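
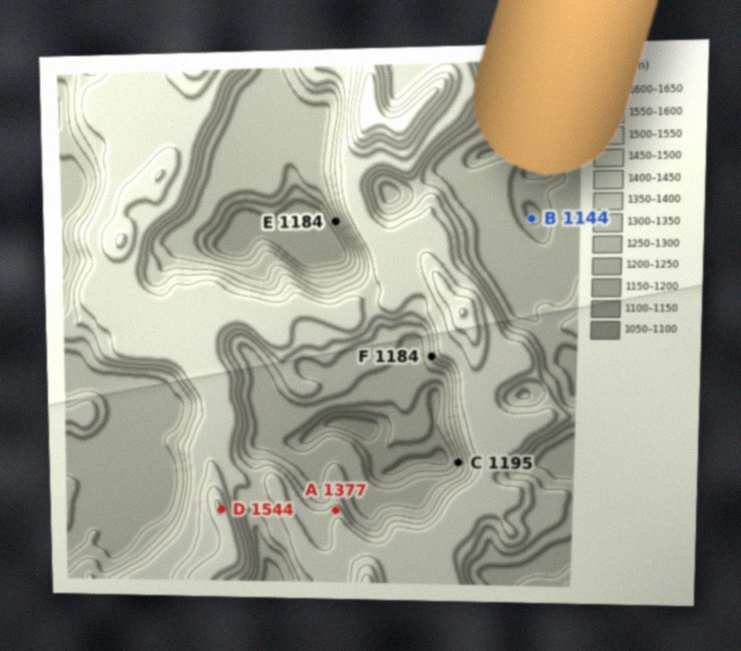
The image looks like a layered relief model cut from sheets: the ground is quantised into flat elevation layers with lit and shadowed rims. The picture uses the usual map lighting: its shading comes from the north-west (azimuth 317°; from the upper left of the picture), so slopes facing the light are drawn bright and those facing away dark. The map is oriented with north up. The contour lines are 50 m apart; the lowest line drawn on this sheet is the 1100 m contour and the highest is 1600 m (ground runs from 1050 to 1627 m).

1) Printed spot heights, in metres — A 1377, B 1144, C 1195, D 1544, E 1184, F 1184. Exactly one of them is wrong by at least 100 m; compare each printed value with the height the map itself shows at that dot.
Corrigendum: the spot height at F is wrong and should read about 1309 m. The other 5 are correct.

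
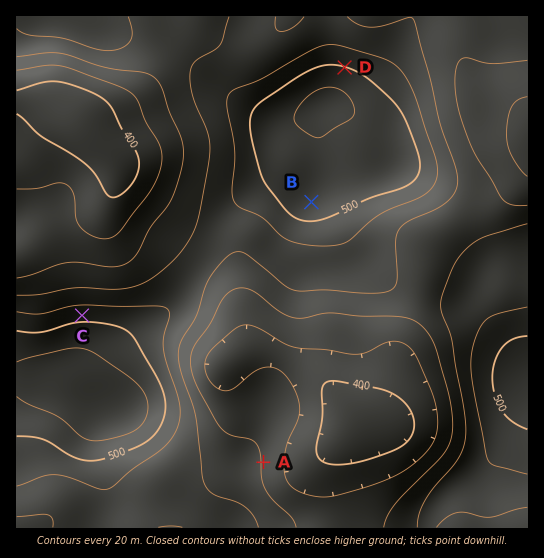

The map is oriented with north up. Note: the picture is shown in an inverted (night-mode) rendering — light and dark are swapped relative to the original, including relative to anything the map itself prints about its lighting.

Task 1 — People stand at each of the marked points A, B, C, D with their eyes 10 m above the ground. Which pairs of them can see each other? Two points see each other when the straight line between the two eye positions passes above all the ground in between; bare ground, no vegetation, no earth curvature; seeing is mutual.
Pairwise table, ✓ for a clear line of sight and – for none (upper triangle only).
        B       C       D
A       ✓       –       –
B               ✓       –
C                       –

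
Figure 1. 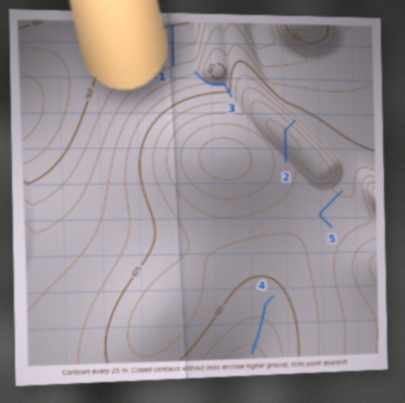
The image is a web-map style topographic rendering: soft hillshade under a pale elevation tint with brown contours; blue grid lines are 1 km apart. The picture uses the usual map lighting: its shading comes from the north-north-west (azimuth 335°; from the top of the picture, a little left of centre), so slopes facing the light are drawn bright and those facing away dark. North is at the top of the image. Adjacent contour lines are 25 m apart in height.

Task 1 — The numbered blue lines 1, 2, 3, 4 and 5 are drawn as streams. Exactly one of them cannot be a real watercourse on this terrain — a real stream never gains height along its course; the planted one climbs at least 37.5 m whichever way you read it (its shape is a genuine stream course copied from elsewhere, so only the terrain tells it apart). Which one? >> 2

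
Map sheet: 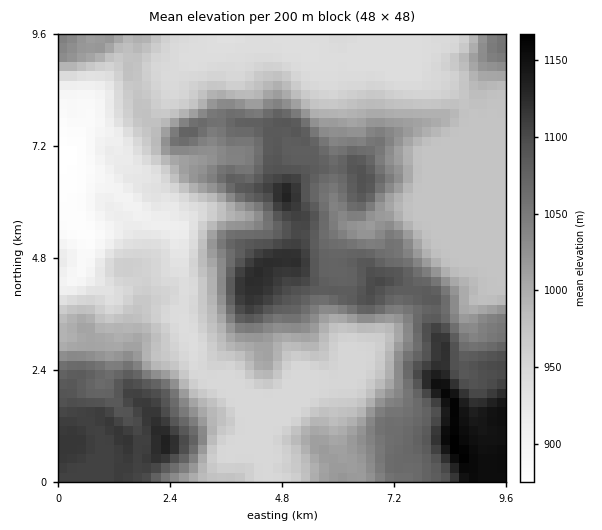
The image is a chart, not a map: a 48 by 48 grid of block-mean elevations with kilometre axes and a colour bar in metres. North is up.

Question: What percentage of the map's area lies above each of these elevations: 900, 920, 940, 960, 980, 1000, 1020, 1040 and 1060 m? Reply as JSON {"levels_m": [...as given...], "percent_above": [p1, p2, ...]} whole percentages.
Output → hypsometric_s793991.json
{"levels_m": [900, 920, 940, 960, 980, 1000, 1020, 1040, 1060], "percent_above": [96, 93, 90, 72, 56, 48, 41, 35, 28]}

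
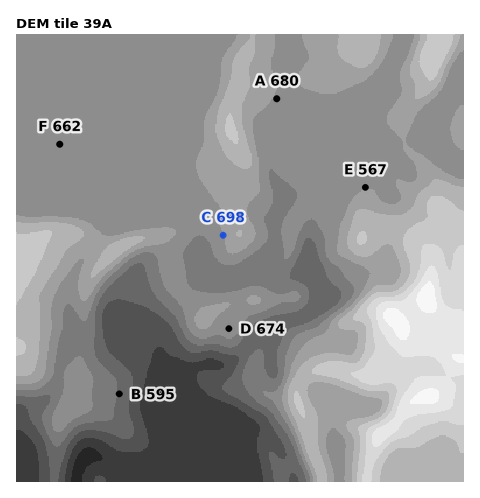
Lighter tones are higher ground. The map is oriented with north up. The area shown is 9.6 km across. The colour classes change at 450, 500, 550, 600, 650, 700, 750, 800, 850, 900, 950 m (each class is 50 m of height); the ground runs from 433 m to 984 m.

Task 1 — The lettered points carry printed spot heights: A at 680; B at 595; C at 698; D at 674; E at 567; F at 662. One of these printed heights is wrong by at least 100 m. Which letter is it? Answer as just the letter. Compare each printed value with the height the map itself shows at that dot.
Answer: E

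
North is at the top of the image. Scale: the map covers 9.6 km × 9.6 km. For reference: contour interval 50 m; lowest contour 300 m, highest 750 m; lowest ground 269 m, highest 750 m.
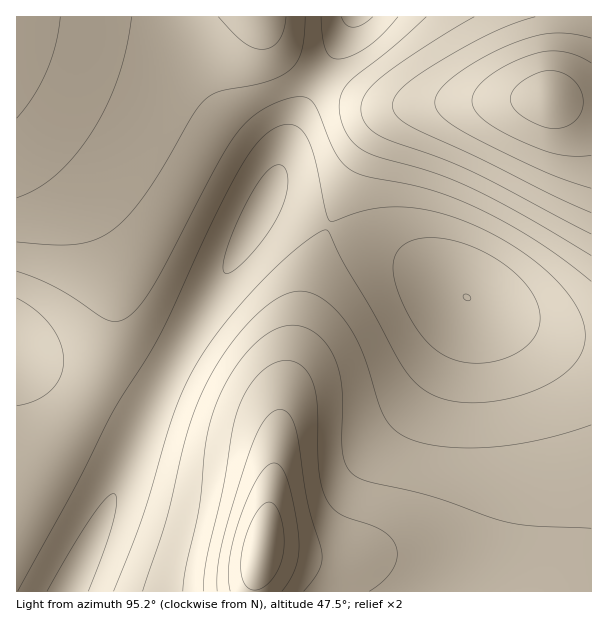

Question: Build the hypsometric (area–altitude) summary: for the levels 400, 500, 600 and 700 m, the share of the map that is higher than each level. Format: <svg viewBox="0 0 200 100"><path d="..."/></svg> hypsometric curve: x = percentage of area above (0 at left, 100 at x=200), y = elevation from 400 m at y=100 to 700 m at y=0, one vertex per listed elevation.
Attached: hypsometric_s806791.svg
<svg viewBox="0 0 200 100"><path d="M186 100l-32-33-73-34-69-33"/></svg>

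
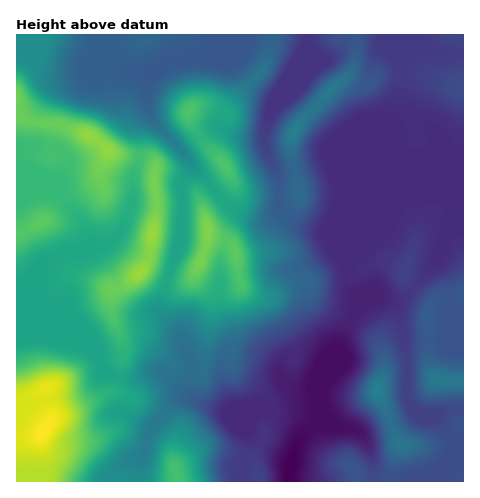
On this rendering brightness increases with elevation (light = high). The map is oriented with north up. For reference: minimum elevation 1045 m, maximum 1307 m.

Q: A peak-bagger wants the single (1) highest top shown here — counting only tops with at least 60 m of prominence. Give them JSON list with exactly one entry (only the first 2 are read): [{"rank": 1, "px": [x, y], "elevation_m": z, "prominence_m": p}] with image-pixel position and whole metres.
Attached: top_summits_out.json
[{"rank": 1, "px": [43, 432], "elevation_m": 1307, "prominence_m": 262}]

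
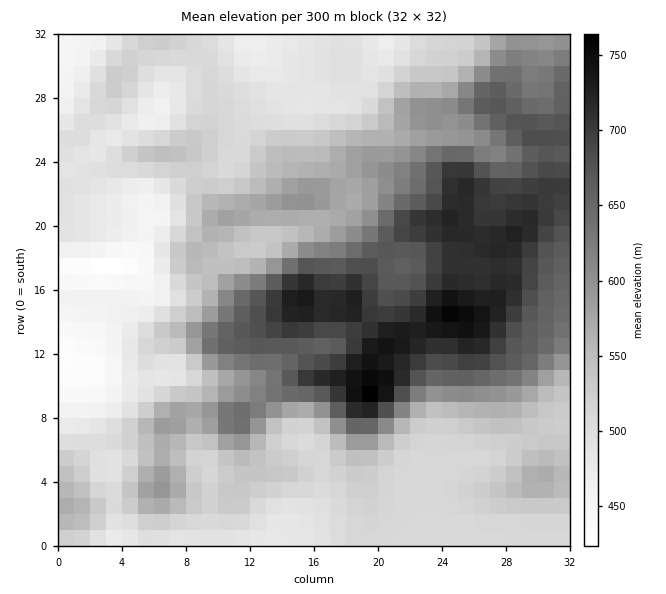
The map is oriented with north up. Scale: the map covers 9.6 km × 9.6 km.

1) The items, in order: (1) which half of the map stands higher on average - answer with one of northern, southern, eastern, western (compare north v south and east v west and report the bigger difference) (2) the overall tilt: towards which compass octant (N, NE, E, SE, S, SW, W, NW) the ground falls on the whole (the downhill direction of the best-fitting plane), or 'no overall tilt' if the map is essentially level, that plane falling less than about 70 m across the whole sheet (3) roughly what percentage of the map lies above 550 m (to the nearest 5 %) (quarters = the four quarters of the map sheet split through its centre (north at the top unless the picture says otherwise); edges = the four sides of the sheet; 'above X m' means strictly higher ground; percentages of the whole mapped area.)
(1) Taken as a whole, the eastern half is higher than the western.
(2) Overall the map slopes down towards the west.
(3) About 45 % of the map lies above 550 m.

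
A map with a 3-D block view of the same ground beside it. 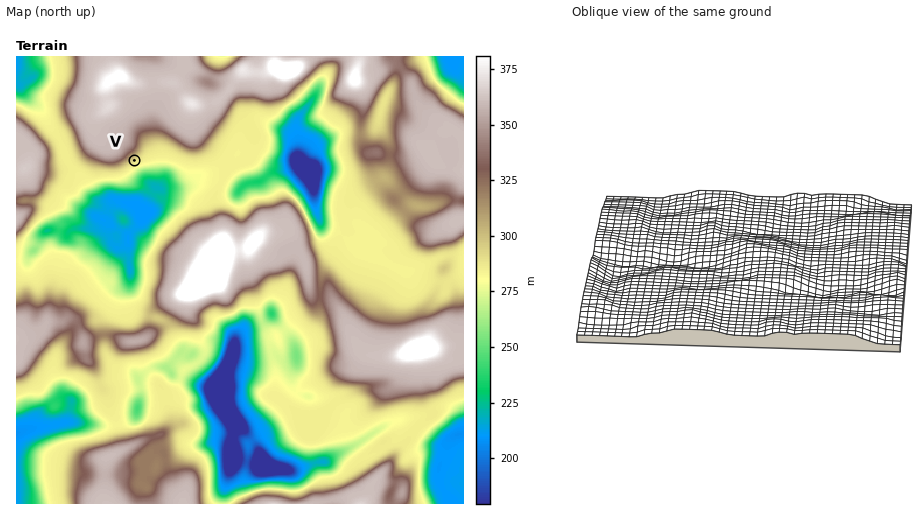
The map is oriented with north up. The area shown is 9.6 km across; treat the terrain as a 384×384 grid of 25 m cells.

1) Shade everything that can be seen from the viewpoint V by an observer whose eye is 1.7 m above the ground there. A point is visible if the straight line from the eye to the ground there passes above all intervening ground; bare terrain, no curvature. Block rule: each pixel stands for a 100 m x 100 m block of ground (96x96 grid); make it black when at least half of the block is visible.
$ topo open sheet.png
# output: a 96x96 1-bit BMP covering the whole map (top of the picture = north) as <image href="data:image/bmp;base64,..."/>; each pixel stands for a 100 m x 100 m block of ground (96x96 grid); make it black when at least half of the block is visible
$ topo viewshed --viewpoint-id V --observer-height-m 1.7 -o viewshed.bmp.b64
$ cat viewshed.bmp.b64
<image width="96" height="96" href="data:image/bmp;base64,Qk2+BAAAAAAAAD4AAAAoAAAAYAAAAGAAAAABAAEAAAAAAIAEAAATCwAAEwsAAAIAAAAAAAAA////AAAAAAAAAAAAAAAAAAAAAAAAAAAAAAAAAAAAAAAAAAAAAAAAAAAAAAAAAAAAEAAAAAAAAAAAAAAAEAAAAAAAAAAAAAAAAAAAAAAAAAAAAAAAAAAAAAAAAAAAAAAAAAAAAAAAAAAAAAAAAAAAAAAAAAAAAAAAAAAAAAAAAAAAAcAAAAAAAAAAAAAAAAAAAAAAAAAAAAAAAAAAAAAAAAAAAAAAAAAAAAAAAAAAAAAAAAAAAAAAAAAAAAAAAAAAAAAAAAAAAAAAAAAAAAAAAAAAAAAAAAAAAAAAAAAAAAAAAAAAAAAAAAAAAAAAAAAAAAAAAAAAAAAAAAAAAAAAAAAAAAAAAAAAAAAAAAAAAAAAAAAAAAAAAAAAAAAAAAAAAAAAAAAAAAAAAAAAAAAAAAAAAAAAAAAAAAAAAAAAAAAAAAAAAAAAAAAAAAAAAAAAAAAAAAAAAAAAAAAAAAAAAAAAAAAAAAAAAAAAAAAAAAAAAIAAAAAAAAAAAAAAAIAAAAAAAAAAAAAAAAAAAAAAAAAAAAAAAIAAAAAAAAAAAAAAAYAAAAAAAAAAAAAAA4PwAAAAAAAAAAAAB//8AAAAAAAAAAAAB//8AAAAAAAAAAA4B//8AAAAAAAAAAA55//4AAAAAAAAAAD////wAAAAAAAAAAD////4AAAAAAAAAAD////8AAAAAAAAAAD////8AAAAAAAAAAD////+AAAAAAAAAAD/////eAAAAAAAAAD/////vAAAAAAAAAD/////ngAAAAAAAAD/////jwAAAAAAAAD/////jwAAAAAAAADv////x4AAAAAAAADv////x8AAAAAAAAD/////w+AAAAAAAAD3////w+AAAAAAAADz////4fAAAAAAAAD/////8fBAAAAAAAADz///+PhgAAAAAACABg///HgwAAAAAYDAAAf//nh4AAAAB8DAAAD///B4AAAAH+DAAAH///D4AAAAf/BgAAH///z4AAAB//wAAAAf//z/gAAf8P4AAAAP//x/wAH/wB4AAAAH//g/wA//gA4AAAAD//AfwB//gAYAAAAB/+ABwA//jgMAAAAA//AAAA///wEAAAAAf/AAAA///wAAAAAAf/gAAAf4/wAAAAEAf/gAAAf4/wAAAAGAf/wAAAPwfgAAAAHx//+AAAPwfgAAAAP////gAAPwPAAAAAH//gAAAAfwPAAAAADP/gAAAAf4HAAAAAAH/AAAAAH4OAAAAAAD/AAAAADgeAAAAAAD+AAAAAAAeAAAAAAH8AAAAAAAeAAAAAAHwAAAAAAAOAAAAAADgAAAAAAABAAAAAADAAAAAAAAAAAAAAAAAAAAAAAAAAAAAAAAAAAAAAAAAAAAAAAAAAAAAAAAAAAAAAAAAAAAAAAAAAAAAAAAAAAAAAAAAAAAAAAAAAAAAAAAAAAAAAAAAAAAAAAAAAAAAAAAAAAAAAAAAAAAAAAAAAAAAAAAAAAAAAAAAAAAAAAAAAAAAAAAAAAAAAAAAAAAAAAAAAAAAAAAAAAAAAAAAAAAAAAAAAA="/>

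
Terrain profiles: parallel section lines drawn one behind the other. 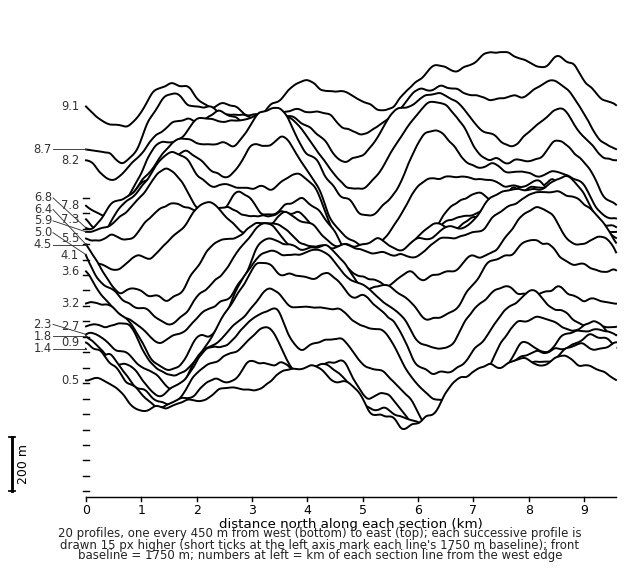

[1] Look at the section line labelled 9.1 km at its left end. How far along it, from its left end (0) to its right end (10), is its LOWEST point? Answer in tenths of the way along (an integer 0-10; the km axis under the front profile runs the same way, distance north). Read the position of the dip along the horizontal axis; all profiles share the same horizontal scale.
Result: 1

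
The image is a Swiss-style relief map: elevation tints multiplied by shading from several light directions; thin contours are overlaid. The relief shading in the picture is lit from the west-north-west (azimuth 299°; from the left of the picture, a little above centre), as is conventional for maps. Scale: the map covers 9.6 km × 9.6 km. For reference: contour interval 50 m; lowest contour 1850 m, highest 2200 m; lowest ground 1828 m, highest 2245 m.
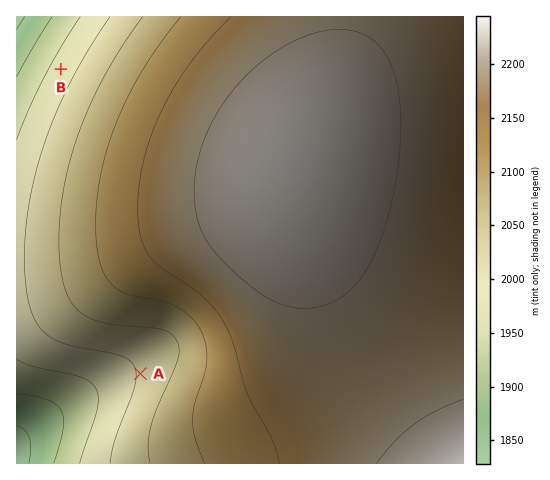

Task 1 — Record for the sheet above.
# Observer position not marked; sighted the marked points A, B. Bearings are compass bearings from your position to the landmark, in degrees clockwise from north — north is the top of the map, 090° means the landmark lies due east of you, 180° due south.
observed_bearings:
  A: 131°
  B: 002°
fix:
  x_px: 53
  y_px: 298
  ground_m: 2030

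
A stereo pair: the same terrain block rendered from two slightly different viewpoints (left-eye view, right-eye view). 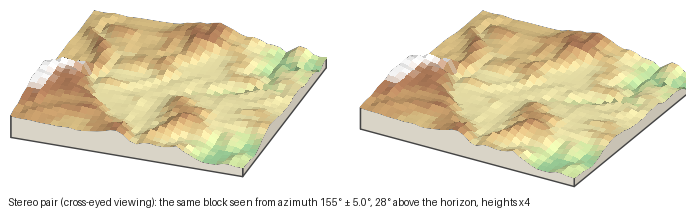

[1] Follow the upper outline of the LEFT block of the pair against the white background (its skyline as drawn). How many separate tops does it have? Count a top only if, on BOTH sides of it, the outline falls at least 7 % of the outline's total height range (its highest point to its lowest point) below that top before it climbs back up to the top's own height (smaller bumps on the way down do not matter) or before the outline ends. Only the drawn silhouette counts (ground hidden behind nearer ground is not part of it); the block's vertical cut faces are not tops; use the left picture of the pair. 2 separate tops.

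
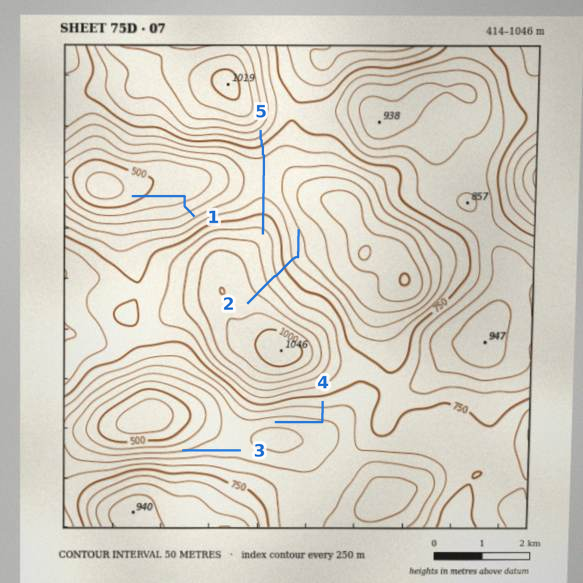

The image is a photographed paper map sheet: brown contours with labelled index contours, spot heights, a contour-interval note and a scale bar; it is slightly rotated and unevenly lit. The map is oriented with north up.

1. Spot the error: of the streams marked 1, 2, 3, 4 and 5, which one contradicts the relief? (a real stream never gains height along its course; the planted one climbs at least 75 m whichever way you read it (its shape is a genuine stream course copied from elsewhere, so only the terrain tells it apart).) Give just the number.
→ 5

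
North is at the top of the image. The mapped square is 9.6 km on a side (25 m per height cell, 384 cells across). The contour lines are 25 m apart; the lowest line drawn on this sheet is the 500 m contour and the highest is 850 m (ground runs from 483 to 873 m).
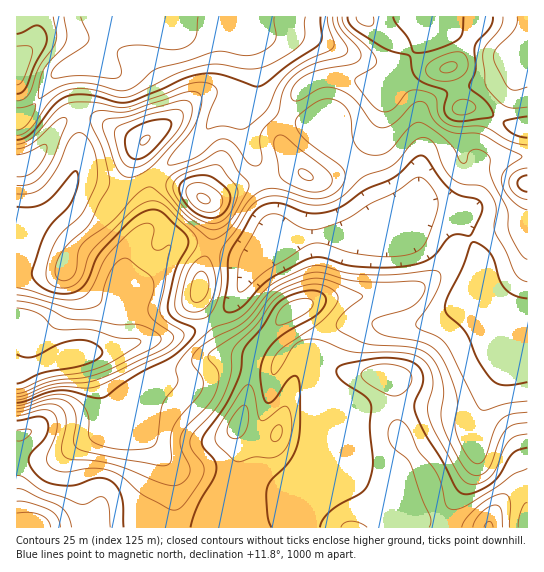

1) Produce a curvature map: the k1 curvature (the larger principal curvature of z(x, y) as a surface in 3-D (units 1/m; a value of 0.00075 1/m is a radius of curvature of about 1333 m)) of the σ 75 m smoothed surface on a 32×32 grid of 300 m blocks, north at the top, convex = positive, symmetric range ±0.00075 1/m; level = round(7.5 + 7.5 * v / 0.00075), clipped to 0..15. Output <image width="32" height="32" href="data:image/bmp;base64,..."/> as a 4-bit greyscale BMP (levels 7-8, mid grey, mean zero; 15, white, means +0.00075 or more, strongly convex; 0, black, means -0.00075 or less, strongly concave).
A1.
<image width="32" height="32" href="data:image/bmp;base64,Qk12AgAAAAAAAHYAAAAoAAAAIAAAACAAAAABAAQAAAAAAAACAAATCwAAEwsAABAAAAAAAAAAAAAAABEREQAiIiIAMzMzAERERABVVVUAZmZmAHd3dwCIiIgAmZmZAKqqqgC7u7sAzMzMAN3d3QDu7u4A////ALy5moeIiqeIiImpmIeKv7apqZuZmIq3iHd4iIiIqZ3pt3ibqYh4uXh3d4iHebmJ6rZ5qqmHd5qIiHiIiIu4Zcq4iJiIiJmaibiHd4irp2a6ypd3d3m8zJvZiHeKuodouv+5h3d5mK+5+YiIiqiHeanP/LmIiId8+Mp3d4qoeJmYSu7cuYh2afecd4eKqZmHd3mYis7Kh3j4jIm97tuYd3eYd3eJve2p6nqqq7u7mHeImodoh2aLu9+ImYiImZiIiHipeJiImpif+Ih3eIiIh3hniauqve2nev/ah4iZh3d4mqu5d3nft3q+/t3dy4d4ic3tp3d4r8h5mbqqqs24eJqIzpd4ia+3eIipd3d5yoeKeK3IeJds13d4mHd3dpqHe3iK7YeIa9qHeIh3d3eZmZqIh5/HV637ZWiYiHd3iHeaiYd726r//rdoqpd4d4l1nKqHebmu/ardzO7JiHeKmd/riHjNmpvIeJy6qpmHm6mr/6dnrth3yoi7h4mah5p3iW/4it3+mKqayHeJmYeKZ71J/c/s3+mHeMlmeKqJzs7tyr3cd5v8h3e9dmi7hq/sd/mamFaIvcupr9q7uqmrl2f2aId4mImpmJruypie/riH/IiImZd4mGd4mYiZqq62Z566mYiHeJh3d3iazKd52Yd7mHd3d3iYeIiL78h3d8yp"/>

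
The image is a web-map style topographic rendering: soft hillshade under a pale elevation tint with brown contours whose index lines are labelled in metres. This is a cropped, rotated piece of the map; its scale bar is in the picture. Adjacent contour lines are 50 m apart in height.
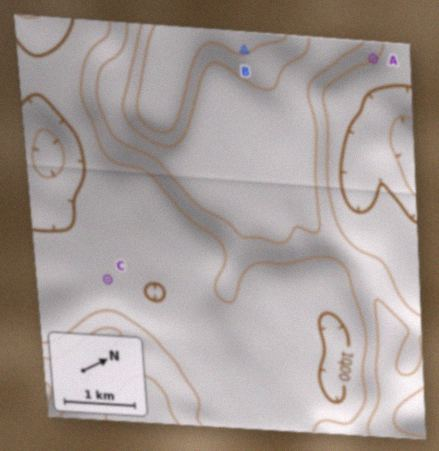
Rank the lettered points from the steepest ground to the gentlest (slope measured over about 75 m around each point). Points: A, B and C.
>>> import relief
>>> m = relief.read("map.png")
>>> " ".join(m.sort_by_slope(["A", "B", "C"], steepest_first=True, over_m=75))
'A B C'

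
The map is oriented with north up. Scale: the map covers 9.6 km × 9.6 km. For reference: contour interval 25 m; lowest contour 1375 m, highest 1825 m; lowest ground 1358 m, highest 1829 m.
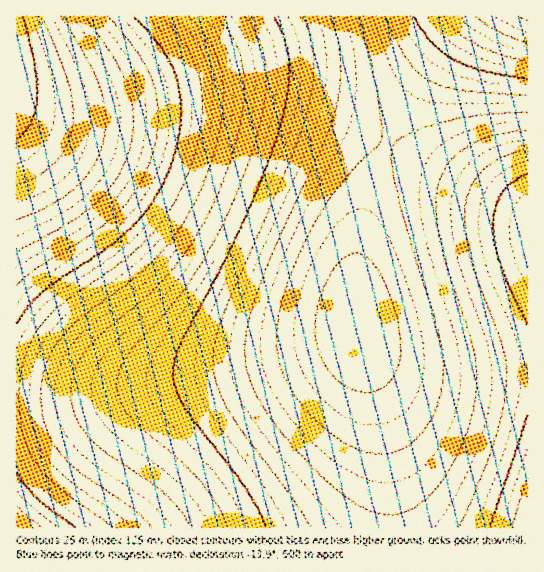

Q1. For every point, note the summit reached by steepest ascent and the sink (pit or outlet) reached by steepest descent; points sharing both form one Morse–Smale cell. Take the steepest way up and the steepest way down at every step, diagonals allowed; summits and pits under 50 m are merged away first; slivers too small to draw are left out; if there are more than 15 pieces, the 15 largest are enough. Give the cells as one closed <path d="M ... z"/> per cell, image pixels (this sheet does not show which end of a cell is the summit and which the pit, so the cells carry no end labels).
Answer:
<path d="M473 16l-456 0-1 383 29 1 48-4 117-20 85-19 43-13 13-7 6-6-1-65 4-36 9-43 7-20 20-44 15-25 29-43z"/><path d="M527 16l-53 0-11 11-34 43-26 41-22 43-12 33-12 64-1 72 5 27 15 45 8 38 5 50 1 45 138-1z"/><path d="M357 332l-6 5-13 7-24 8-76 19-145 25-76 4-1 127 373 1 0-45-5-50-8-38z"/>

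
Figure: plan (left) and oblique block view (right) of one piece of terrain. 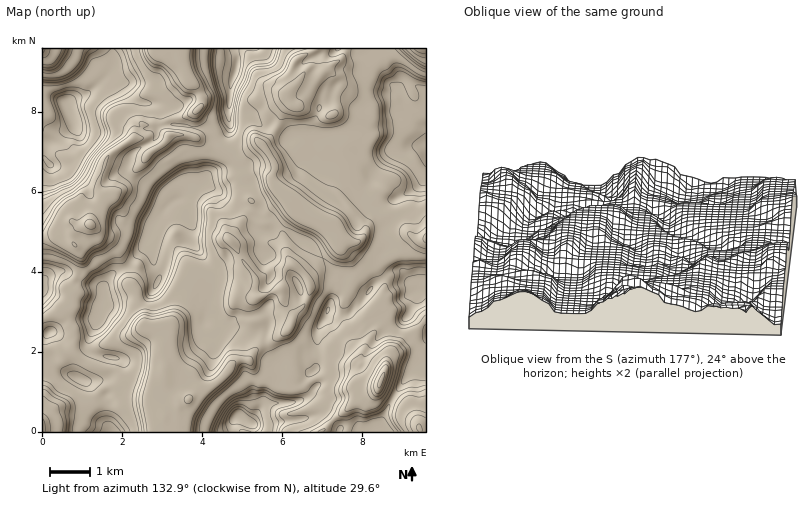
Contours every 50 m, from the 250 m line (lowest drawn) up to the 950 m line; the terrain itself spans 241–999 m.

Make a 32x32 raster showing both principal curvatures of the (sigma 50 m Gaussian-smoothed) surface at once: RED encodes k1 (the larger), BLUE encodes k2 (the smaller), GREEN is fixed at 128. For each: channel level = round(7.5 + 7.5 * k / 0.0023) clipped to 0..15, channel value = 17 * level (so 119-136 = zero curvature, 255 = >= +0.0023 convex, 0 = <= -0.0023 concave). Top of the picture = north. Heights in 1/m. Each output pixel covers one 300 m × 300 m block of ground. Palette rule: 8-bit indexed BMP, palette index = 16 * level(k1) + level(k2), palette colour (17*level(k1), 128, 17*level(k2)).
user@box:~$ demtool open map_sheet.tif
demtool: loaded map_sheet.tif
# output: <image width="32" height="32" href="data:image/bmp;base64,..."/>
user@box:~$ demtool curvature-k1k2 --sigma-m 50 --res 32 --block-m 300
<image width="32" height="32" href="data:image/bmp;base64,Qk02CAAAAAAAADYEAAAoAAAAIAAAACAAAAABAAgAAAAAAAAEAAATCwAAEwsAAAABAAAAAAAAAIAAABGAAAAigAAAM4AAAESAAABVgAAAZoAAAHeAAACIgAAAmYAAAKqAAAC7gAAAzIAAAN2AAADugAAA/4AAAACAEQARgBEAIoARADOAEQBEgBEAVYARAGaAEQB3gBEAiIARAJmAEQCqgBEAu4ARAMyAEQDdgBEA7oARAP+AEQAAgCIAEYAiACKAIgAzgCIARIAiAFWAIgBmgCIAd4AiAIiAIgCZgCIAqoAiALuAIgDMgCIA3YAiAO6AIgD/gCIAAIAzABGAMwAigDMAM4AzAESAMwBVgDMAZoAzAHeAMwCIgDMAmYAzAKqAMwC7gDMAzIAzAN2AMwDugDMA/4AzAACARAARgEQAIoBEADOARABEgEQAVYBEAGaARAB3gEQAiIBEAJmARACqgEQAu4BEAMyARADdgEQA7oBEAP+ARAAAgFUAEYBVACKAVQAzgFUARIBVAFWAVQBmgFUAd4BVAIiAVQCZgFUAqoBVALuAVQDMgFUA3YBVAO6AVQD/gFUAAIBmABGAZgAigGYAM4BmAESAZgBVgGYAZoBmAHeAZgCIgGYAmYBmAKqAZgC7gGYAzIBmAN2AZgDugGYA/4BmAACAdwARgHcAIoB3ADOAdwBEgHcAVYB3AGaAdwB3gHcAiIB3AJmAdwCqgHcAu4B3AMyAdwDdgHcA7oB3AP+AdwAAgIgAEYCIACKAiAAzgIgARICIAFWAiABmgIgAd4CIAIiAiACZgIgAqoCIALuAiADMgIgA3YCIAO6AiAD/gIgAAICZABGAmQAigJkAM4CZAESAmQBVgJkAZoCZAHeAmQCIgJkAmYCZAKqAmQC7gJkAzICZAN2AmQDugJkA/4CZAACAqgARgKoAIoCqADOAqgBEgKoAVYCqAGaAqgB3gKoAiICqAJmAqgCqgKoAu4CqAMyAqgDdgKoA7oCqAP+AqgAAgLsAEYC7ACKAuwAzgLsARIC7AFWAuwBmgLsAd4C7AIiAuwCZgLsAqoC7ALuAuwDMgLsA3YC7AO6AuwD/gLsAAIDMABGAzAAigMwAM4DMAESAzABVgMwAZoDMAHeAzACIgMwAmYDMAKqAzAC7gMwAzIDMAN2AzADugMwA/4DMAACA3QARgN0AIoDdADOA3QBEgN0AVYDdAGaA3QB3gN0AiIDdAJmA3QCqgN0Au4DdAMyA3QDdgN0A7oDdAP+A3QAAgO4AEYDuACKA7gAzgO4ARIDuAFWA7gBmgO4Ad4DuAIiA7gCZgO4AqoDuALuA7gDMgO4A3YDuAO6A7gD/gO4AAID/ABGA/wAigP8AM4D/AESA/wBVgP8AZoD/AHeA/wCIgP8AmYD/AKqA/wC7gP8AzID/AN2A/wDugP8A/4D/AJVy14Sl2aa1o3aHh5LEtfez+8Pns8fHgObFuLjIpIJBtoPHhqS1hNeCh4eHkeeB2fu1pKGAoqbIoIG0pPZypZSEcsSHdpeH1nKHh4ZzotWi5qTX9vf2pIbYkYWy1ORzlZPYlKWklofXcoeHl5aDoNWCtMRwcYLGlsVyp5Bw9pWWtqT4+LaWhrezhXaHhsSggOe1hYeHhqWVyJOVxWDH6LeHpaaDcoO1ptZzh4V0puhg0oDHiIeHp5a3g6e3cKPoh5eGhaXW99a354OHlai3yJOkkbeoh4eHhpi2g7WiccSHtZWExaJxpKWkhYaVt5iIp6eXpaLFp6aGhpam1rST1pT6xnOl+aSkgWSHdnPXh4eIl5enllDGxaaVhpeWp8SSkYGFk+io15TVYKJhUtaIh6eolqeXhKOV+KW2hYeHs/qSlIR0pLioyJTk1dbVp4eXk4WD17aVgqXmxpXWhIaC1dfZonZh1seVg8P4gYeHh5elhYShooT3gLTEdLfWc5TImNhzhMPa2GJTlPi0hXeHh7eVhcalpPZgx4eHhNejtrmYyebmw5TH5bWVt9dyd4aXp4WCxqWikJamx8eXhZTXx8iltpRw6KWE1Lant3Jy5KbIkaa5yXCWp/aDg8eXhpKDlJSBcpOCpZTEuJeGxPm0pJJyt5ellLjYtXODcdeHh7eEcoeWtpOTpnHnh5WFxqSUYZa4l5fW98WBhpKyw5emcrSkhIWCcbXIguiXl5e4tKSVlJd2x8RxhHZyxrW1h5emuddxhqemosaVo8eHd7eRhJaXhrfGcnaDk7W1p4eGhYaWo6SBhJaFcraC54eYl8W2tYaG94F1g6bIl5aHh5XYtaXY1reig6VzpJWz6IeHmNiUhrizcpO2p5eXh4eHhnWkybWm+aaAtci0tpSi6NjI2ISHx5KSt6eXmIeHh5eDYrWW+aWX53JwuMdwx5WSg6SzlIe5tXC3mIiHh4eHk7fXppSlhoXFt4CQ59OQxbi3lYaHtpWApceHh4eHd4ei6oeWt5elpdfW1dVwovZgoICzhsPEUILFqIeHiIeHh3Okp4aXlqTYyMWSpqSkpOT29uaC+aLV6KS4x7e1xqeHhaW3d4ZjtOiUxFGFlpanpsNQsrP3cKiGppRiw5NQtod0taiHh5L62JSlxZOkx6aX2PZwg/dxhaeFdIWmt6Wnl4PFl4eH5LbGtKaXyLeCh7ekgZCV95SElXR0l4Sop3WXk8iYhreUgsS2h4eXyaS4x3JxpMbo2HKUlJOEloSUlqeExsjotWHEgtWYh8iVtaSShZKz15f3sbXGocSkhJKml4eExbWUo3LFo8en2ISjY4eGo7PXpdSRxsazgMLE5rOYiIfmpWE="/>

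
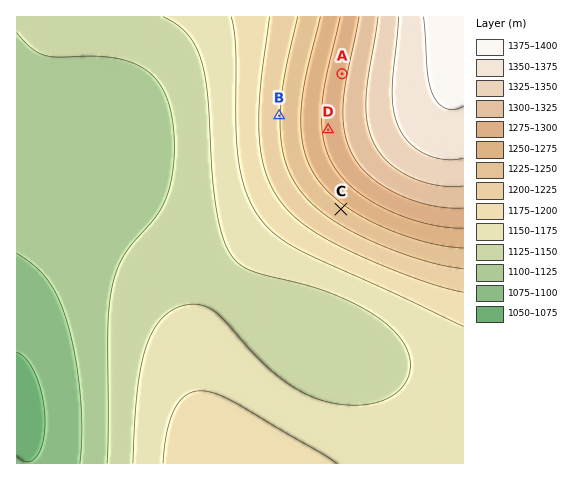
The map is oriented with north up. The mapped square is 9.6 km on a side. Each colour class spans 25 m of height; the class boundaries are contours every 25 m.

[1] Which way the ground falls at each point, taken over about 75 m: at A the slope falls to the W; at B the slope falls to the W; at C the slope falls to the SW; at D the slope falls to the W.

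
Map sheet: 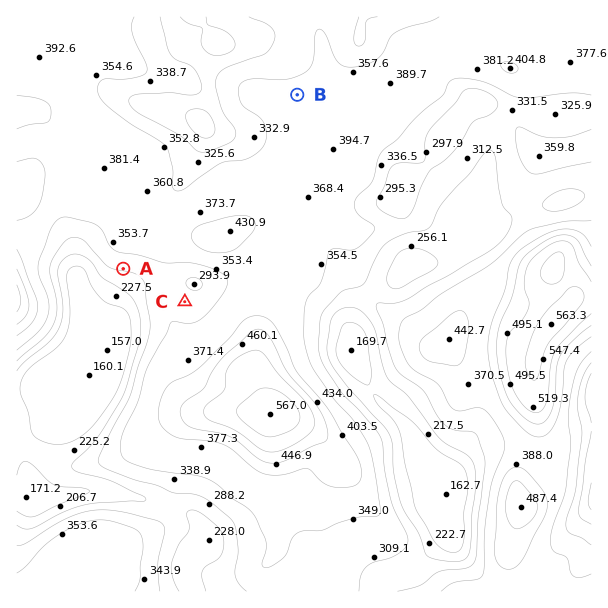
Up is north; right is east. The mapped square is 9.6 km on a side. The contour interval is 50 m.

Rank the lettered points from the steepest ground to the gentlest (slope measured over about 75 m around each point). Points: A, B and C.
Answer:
A C B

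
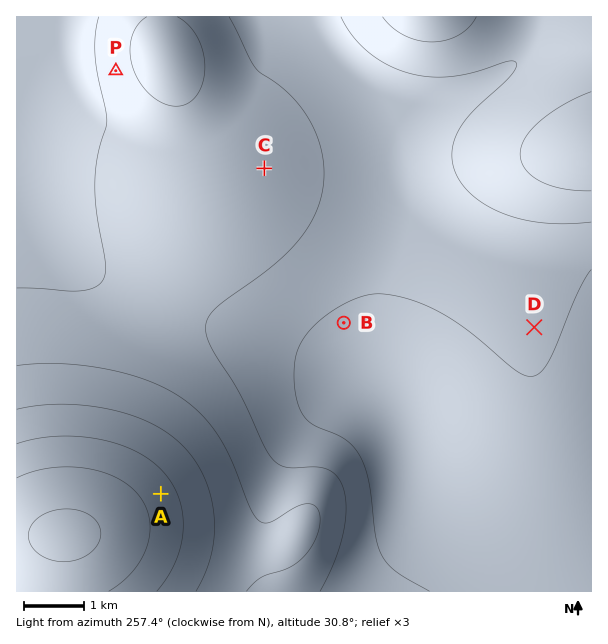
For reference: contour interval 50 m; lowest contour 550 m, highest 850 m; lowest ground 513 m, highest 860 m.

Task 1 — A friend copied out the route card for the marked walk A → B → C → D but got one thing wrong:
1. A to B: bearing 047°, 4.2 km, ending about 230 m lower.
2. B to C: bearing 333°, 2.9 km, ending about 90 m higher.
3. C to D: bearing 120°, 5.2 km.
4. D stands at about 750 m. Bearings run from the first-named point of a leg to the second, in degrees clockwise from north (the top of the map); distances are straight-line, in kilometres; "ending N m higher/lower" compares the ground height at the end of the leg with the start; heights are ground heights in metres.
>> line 4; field height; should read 550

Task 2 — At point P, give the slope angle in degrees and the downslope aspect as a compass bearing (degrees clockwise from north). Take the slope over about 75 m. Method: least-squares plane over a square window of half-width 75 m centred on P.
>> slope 5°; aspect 256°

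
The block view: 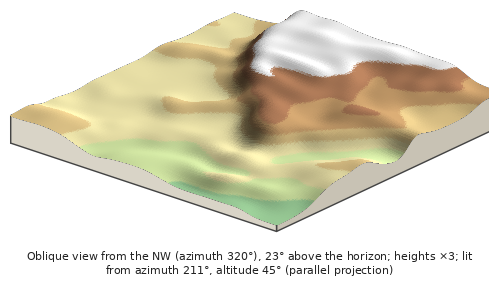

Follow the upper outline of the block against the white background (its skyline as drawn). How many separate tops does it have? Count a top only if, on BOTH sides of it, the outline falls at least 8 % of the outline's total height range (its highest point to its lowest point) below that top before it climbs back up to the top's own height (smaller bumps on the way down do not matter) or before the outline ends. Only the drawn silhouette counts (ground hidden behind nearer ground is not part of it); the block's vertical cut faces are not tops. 2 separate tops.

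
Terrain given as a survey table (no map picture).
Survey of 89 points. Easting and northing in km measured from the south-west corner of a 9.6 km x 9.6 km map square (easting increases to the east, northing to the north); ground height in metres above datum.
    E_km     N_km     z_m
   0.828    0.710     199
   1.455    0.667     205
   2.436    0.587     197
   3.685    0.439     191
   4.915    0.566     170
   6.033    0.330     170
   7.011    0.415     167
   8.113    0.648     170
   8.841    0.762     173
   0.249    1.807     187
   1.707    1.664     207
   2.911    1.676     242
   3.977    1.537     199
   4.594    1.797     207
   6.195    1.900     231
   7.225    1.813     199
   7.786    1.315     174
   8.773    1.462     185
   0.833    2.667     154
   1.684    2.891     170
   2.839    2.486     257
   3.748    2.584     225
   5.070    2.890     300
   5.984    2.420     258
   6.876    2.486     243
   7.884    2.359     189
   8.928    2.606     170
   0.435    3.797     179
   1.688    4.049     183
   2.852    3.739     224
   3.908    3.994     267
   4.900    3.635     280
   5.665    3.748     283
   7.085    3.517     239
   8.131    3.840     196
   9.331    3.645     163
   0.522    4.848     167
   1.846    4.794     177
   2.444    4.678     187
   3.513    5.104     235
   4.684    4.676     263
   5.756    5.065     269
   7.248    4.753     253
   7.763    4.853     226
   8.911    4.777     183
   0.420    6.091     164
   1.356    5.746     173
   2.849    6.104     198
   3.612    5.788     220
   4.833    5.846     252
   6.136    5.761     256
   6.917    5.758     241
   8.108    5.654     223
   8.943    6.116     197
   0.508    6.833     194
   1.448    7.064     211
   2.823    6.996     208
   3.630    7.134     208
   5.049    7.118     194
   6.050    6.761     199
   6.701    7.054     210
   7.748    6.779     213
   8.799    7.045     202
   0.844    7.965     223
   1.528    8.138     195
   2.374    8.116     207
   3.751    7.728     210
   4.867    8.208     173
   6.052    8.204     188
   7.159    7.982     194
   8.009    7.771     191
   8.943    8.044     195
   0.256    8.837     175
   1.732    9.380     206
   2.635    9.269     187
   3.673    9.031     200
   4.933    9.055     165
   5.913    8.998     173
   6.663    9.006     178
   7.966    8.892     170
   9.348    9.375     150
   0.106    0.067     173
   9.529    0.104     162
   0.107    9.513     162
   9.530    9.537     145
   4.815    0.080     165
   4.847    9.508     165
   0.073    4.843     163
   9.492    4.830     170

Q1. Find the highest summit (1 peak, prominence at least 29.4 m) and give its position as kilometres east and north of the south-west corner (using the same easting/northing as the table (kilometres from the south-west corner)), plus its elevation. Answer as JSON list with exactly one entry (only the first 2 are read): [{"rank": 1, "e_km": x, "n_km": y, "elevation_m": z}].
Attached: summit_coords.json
[{"rank": 1, "e_km": 5.01, "n_km": 3.01, "elevation_m": 303}]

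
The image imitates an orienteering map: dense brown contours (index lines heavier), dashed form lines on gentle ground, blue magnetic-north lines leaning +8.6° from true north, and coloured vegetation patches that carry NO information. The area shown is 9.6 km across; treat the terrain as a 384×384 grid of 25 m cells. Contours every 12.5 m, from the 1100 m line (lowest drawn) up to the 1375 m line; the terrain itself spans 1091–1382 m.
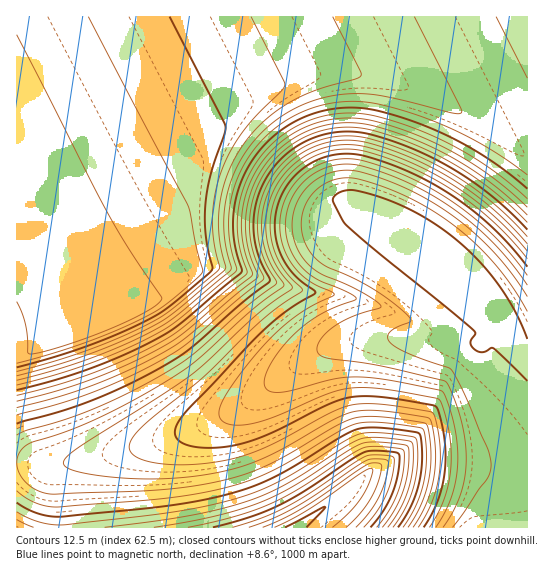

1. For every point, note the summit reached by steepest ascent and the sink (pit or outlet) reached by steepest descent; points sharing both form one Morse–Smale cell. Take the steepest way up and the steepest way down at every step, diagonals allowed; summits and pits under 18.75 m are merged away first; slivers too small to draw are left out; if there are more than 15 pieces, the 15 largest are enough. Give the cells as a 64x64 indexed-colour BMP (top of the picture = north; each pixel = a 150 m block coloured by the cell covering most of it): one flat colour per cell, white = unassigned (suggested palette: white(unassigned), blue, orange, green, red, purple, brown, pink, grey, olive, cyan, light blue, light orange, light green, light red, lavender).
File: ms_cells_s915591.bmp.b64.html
<image width="64" height="64" href="data:image/bmp;base64,Qk12CAAAAAAAAHYAAAAoAAAAQAAAAEAAAAABAAQAAAAAAAAIAAATCwAAEwsAABAAAAAAAAAA////ALR3HwAOf/8ALKAsACgn1gC9Z5QAS1aMAMJ34wB/f38AIr28AM++FwDox64AeLv/AIrfmACWmP8A1bDFADMzMiIiIiIiIiIiIiIiIiIiIiIiIiIiIiIiIiIiIiIiMzMyIiIiIiIiIiIiIiIiIiIiIiIiIiIiIiIiIiIiIiIzMzIiIiIiIiIiIiIiIiIiIiIiIiIiIiIiIiIiIiIiIjMzMiIiIiIiIiIiIiIiIiIiIiIiIiIiIiIiIiIiIiIiMzMyIiIiIiIiIiIiIiIiIiIiIiIiIiIiIiIiIiIiIiIzMzIiIiIiIiIiIiIiIiIiIiIiIiIiIiIiIiIiIiIiIjMzMiIiIiIiIiIiIiIiIiIiIiIiIiIiIiIiIiIiIiIiMzMzIiIiIiIiIiIiIiIiIiIiIiIiIiIiIiIiIiIiIiIRERERIiIiIiIiIiIiIiIiIiIiIiIiIiIiIiIiIiIiIhERERERERIiIiIiIiIiIiIiIiIiIiIiIiIiIiIiIiIiERERERERERESIiIiIiIiIiIiIiIiIiIiIiIiIiIiIiIRERERERERERERIiIiIiIiIiIiIiIiIiIiIiIiIiIiIhEREREREREREREREiIiIiIiIiIiIiIiIiIiIiIiIiIiEREREREREREREREREiIiIiIiIiIiIiIiIiIiIiIiIiIREREREREREREREREREiIiIiIiIiIiIiIiIiIiIiIiIhEREREREREREREREREREiIiIiIiIiIiIiIiIiIiIiIiERERERERERERERERERERIiIiIiIiIiIiIiIiIiIiIiIRERERERERERERERERERESIiIiIiIiIiIiIiIiIiIiIhERERERERERERERERERERESIiIiIiIiIiIiIiIiIiIiEREREREREREREREREREREREiIiIiIiIiIiIiIiIiIiIRERERERERERERERERERERERIiIiIiIiIiIiIiIiIiIhERERERERERERERERERERERERIiIiIiIiIiIiIiIiIiERERERERERERERERERERERERERIiIiIiIiIiIiIiIiEREREREREREREREREREREREREREREiIiIiIhERERIiIREREREREREREREREREREREREREREREREREREREREiIRERERERERERERERERERERERERERERERERERERERERIhERERERERERERERERERERERERERERERERERERERERERERERERERERERERERERERERERERERERERERERERERERERERERERERERERERERERERERERERERERERERERERERERERERERERERERERERERERERERERERERERERERERERERERERERERERERERERERERERERERERERERERERERERERERERERERERERERERERERERERERERERERERERERERERERERERERERERERERERERERERERERERERERERERERERERERERERERERERERERERERERERERERERERERERERERERERERERERERERERERERERERERERERERERERERERERERERERERERERERERERERERERERERERERERERERERERERERERERERERERERERERERERERERERERERERERERERERERERERERERERERERERERERERERERERERERERERERERERERERERERERERERERERERERERERERERERERERERERERERERERERERERERERERERERERERERERERERERERERERERERERERERERERERERERERERERERERERERERERERERERERERERERERERERERERERERERERERERERERERERERERERERERERERERERERERERERERERERERERERERERERERERERERERERERERERERERERERERERERERERERERERERERERERERERERERERERERERERERERERERERERERERERERERERERERERERERERERERERERERERERERERERERERERERERERERERERERERERERERERERERERERERERERERERERERERERERERERERERERERERERERERERERERERERERERERERERERERERERERERERERERERERERERERERERERERERERERERERERERERERERERERERERERERERERERERERERERERERERERERERERERERERERERERERERERERERERERERERERERERERERERERERERERERERERERERERERERERERERERERERERERERERERERERERERERERERERERERERERERERERERERERERERERERERERERERERERERERERERERERERERERERERERERERERERERERERERERERERERERERERERERERERERERERERERERERERERERERERERERERERERERERERERERERERERERERERERERERERERERERERERERERERERERERERERERERERERERERERERERERERERERERERERERERERERERERERERERERERERERERERERERERERERERERERERERERERERERERERERERERERERERERERERERERERERERERERERERERERERERERERERERERERERERERERERERERERERERERERERERERERERERERERERERERERERERERERERERERERERERERERERERERERERERERERERERERERERERERERERERERERERERERERERERERERERERERERER"/>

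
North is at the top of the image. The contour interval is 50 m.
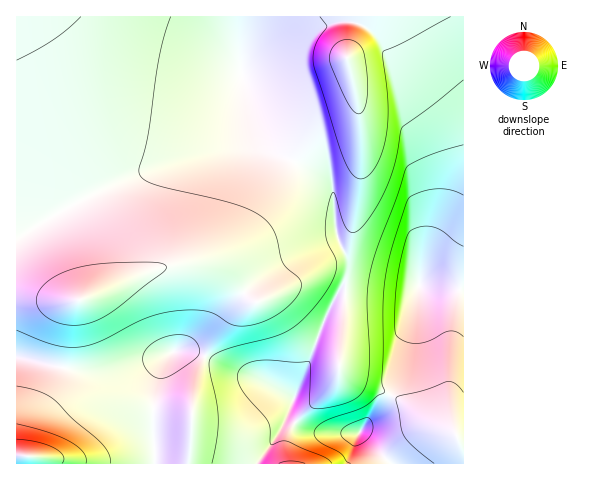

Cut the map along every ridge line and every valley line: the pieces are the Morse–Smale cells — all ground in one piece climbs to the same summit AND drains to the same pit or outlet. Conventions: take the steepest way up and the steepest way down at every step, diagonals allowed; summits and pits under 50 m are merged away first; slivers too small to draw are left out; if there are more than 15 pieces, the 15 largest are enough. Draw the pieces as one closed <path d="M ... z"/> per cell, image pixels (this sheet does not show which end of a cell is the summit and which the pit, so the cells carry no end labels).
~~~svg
<path d="M245 95l-3 27-7 11-13 11-113 42-43 22-41 26-9 3 1 120 59 14 40 1 34-10 25-11 10-1 16 4 35 18 23 7 34 19 31-78 12-23 4-5 67 4 11-8 0-5-7-5-50-9-13-9-11-24-6-54-11-7-43-21-13-11-10-18z"/><path d="M463 16l-225 1 4 65 12 43 7 13 12 13 58 31 6 54 11 24 9 8 50 9 11 5 2 4 29 2 14 3z"/><path d="M427 286l-7 0-4 5-9 5-67-4-4 5-12 23-31 78-34-19-23-7-35-18-16-4-10 1-25 11-34 10-40-1-59-14-1 106 270 1 0-20 5-17 38-36 5-7 6-13 4 5 10 5 41 15 32 24 27 11 4 9 5 3 1-151-6-3z"/><path d="M237 16l-220 0-1 220 9-2 41-26 43-22 46-18 55-18 20-12 9-9 6-16 0-21-6-40z"/><path d="M340 371l-6 13-5 7-38 36-5 17 1 20 177-1 0-19-6-4-4-9-27-11-32-24-41-15-10-5z"/>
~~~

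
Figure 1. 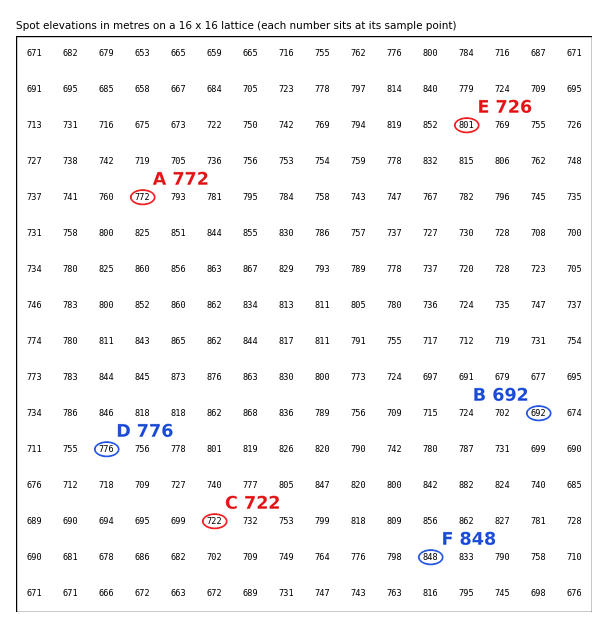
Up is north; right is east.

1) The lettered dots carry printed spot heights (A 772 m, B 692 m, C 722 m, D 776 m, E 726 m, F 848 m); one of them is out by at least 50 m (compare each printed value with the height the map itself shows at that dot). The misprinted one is E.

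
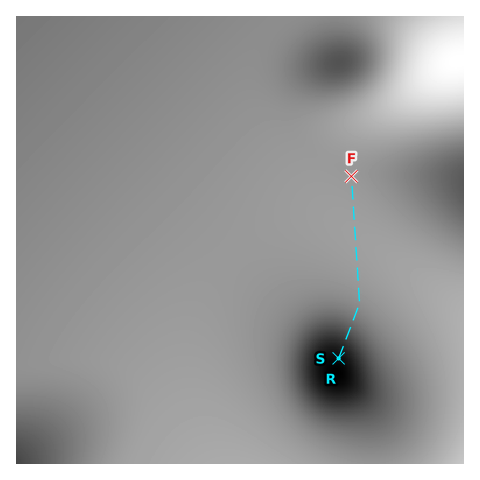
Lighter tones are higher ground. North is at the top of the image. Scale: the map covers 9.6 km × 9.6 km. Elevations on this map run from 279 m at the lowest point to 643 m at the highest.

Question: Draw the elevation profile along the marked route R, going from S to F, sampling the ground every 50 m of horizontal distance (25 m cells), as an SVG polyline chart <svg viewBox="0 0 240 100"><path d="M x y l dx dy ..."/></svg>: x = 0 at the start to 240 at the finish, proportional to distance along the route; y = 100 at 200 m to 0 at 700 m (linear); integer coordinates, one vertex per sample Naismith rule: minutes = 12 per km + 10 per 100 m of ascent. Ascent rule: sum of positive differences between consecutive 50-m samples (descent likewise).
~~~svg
<svg viewBox="0 0 240 100"><path d="M0 81l3-1 3-1 3-2 3-1 3-2 3-2 3-2 3-2 3-2 3-2 3-2 3-2 3-1 3-2 3-2 3-2 3-1 3-1 3-2 3-1 3-1 3-1 3-1 3 0 3-1 3-1 3 0 3 0 3-1 3 0 3 0 3-1 3 0 3 0 3-1 3 0 3 0 3 0 3 0 3 0 3-1 3 0 3 0 3 0 3 0 3 0 3 0 3 0 3 0 3 0 3 0 3 0 3 0 3 0 3 0 3 0 3 0 3 0 3 0 4 0 3 0 3 0 3 0 3 0 3 0 3 0 3 0 3 1 3 0 3 0 3 0 3 0 3 0 3 0 3 0 3 0 3 0 3 0 3 1 2 0"/></svg>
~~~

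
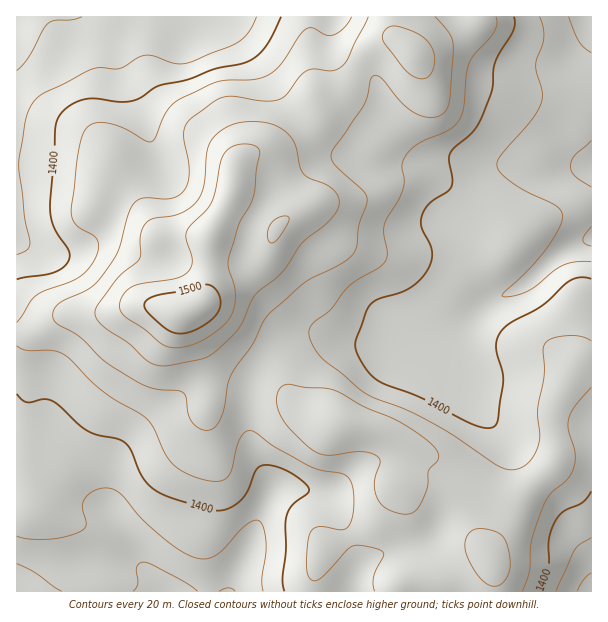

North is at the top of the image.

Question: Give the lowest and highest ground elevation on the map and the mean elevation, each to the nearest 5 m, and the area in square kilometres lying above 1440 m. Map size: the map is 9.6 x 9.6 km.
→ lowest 1345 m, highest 1520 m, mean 1415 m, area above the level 21.2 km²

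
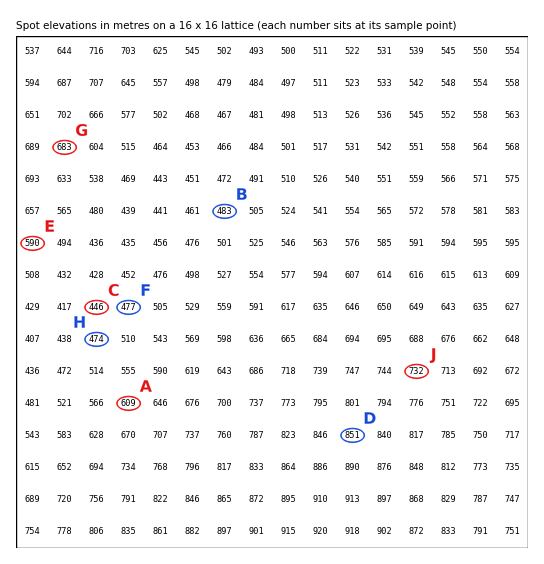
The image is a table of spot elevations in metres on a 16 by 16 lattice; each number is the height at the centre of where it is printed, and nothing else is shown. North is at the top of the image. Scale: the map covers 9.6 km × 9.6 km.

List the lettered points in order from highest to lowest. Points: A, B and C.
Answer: A B C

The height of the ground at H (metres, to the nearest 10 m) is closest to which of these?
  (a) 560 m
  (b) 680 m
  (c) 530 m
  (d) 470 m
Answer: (d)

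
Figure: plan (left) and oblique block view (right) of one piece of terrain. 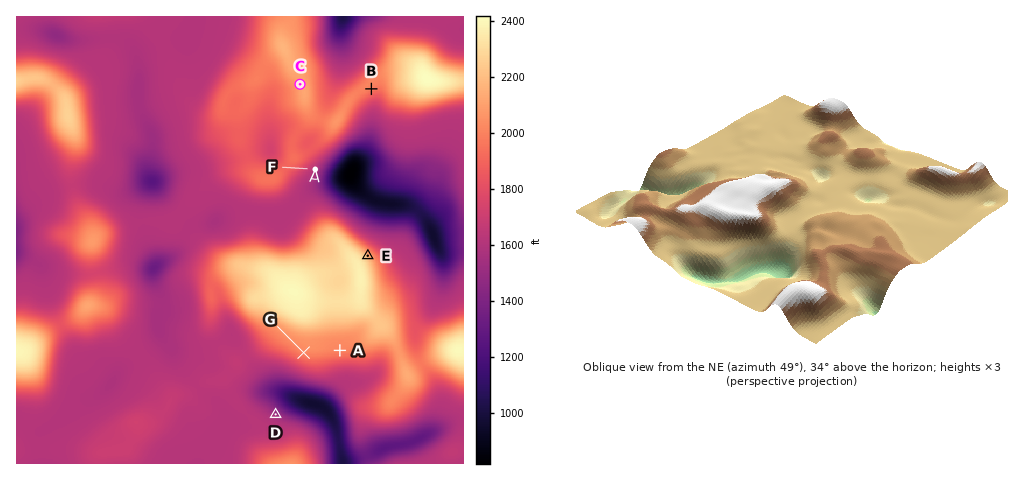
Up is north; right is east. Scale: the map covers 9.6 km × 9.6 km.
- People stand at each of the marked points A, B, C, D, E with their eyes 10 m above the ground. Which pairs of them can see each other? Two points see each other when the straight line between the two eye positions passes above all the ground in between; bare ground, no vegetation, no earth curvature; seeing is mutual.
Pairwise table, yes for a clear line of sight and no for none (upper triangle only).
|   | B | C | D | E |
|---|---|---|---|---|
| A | no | no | yes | no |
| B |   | yes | no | yes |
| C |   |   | no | yes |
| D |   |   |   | no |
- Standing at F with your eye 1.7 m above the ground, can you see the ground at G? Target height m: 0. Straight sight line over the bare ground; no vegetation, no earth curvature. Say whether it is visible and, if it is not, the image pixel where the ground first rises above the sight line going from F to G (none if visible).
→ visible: false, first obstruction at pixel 312 215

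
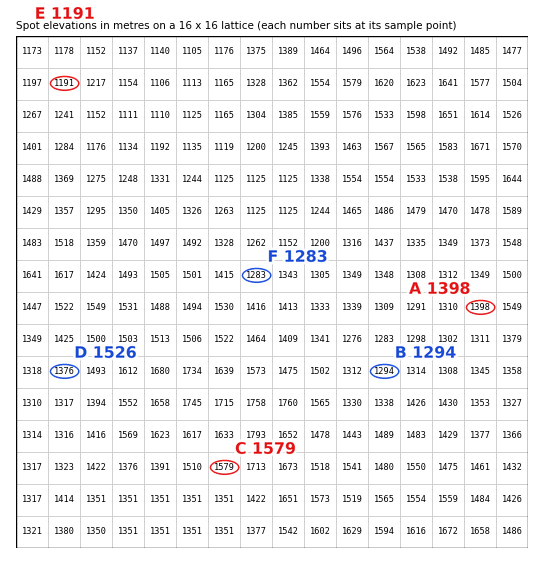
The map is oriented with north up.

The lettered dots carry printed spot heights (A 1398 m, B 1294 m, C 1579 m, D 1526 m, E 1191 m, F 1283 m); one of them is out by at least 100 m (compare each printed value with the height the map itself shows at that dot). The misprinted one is D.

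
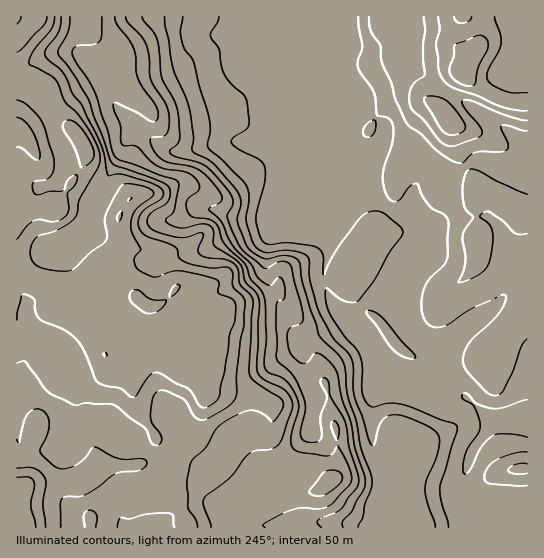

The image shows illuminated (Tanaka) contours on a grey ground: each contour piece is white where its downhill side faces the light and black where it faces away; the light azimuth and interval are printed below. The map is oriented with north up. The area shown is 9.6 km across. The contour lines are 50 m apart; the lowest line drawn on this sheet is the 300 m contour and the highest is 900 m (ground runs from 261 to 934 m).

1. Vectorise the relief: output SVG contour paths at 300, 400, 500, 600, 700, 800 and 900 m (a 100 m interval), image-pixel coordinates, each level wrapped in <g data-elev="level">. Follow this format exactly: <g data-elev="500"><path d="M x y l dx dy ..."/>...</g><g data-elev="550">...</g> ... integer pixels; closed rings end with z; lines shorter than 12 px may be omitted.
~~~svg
<g data-elev="300"><path d="M527 437l-21-3-8 0-5 2-12 11-12 25-3 2-3-1 0-10 3-11 13-19 1-7-5-19-4-3-8-5-1-2 1-3 4 0 11 10 15 5 10-1 24-8"/></g><g data-elev="400"><path d="M435 527l-8-26-2-12 2-10 11-27 2-10-2-7-4-5-12-7-19-7-10-1-6 2-5 4-3 6-5 18-1 1-3-3-16-48-2-34-4-8-16-16-13-26-9-30-1-23-5-4-7-2-12-2-19 3-5-2-6-4-3-6-6-19 3-24-2-12-24-25-15-14 2-17-1-12-15-56-9-13-3-7-2-11 3-14"/><path d="M527 464l-12 1-5 2-2 3 2 3 5 1 12-1"/><path d="M527 194l-29-12-20-11-7-2-4 2-4 14 0 16 3 9 7 8-10 16 2 28-2 9-5 11 8-1 13-7 7-5 3-7 4-17 0-12-3-8-10-8 2-4 4-1 4 0 13 9 14 13 10-1"/><path d="M369 17l1 13 10 15 2 18 9 19 4 17 10 21 4 6 12 8 20 20 13 8 8 1 8-8 5-3 26 0 6-2 1-5-7-16 1-4 25 6"/></g><g data-elev="500"><path d="M343 527l0-6 10-11 11-21 1-8-10-34-5-26-8-23-5-26-7-10-11-8-5 0-5 7-6 3-6-4-7-8-3-11 1-10 3-4 10-4 2-5-13-53-4-3-5-1-16 7-20-15-7-10-10-24 0-5 4-8 1-4-1-5-4-7-15-18-8-7-10-4-20-4-5-4 0-3 7-5 3-6-2-28-4-10-13-24-4-39-4-7-9-10-2-4"/><path d="M447 134l7 1 9-4 2-4-1-5-9-12-9-10-9-3-11 0-2 2 1 4 15 24z"/><path d="M527 93l-13 0-8-2-13-6-6-6 1-9 11-19 2-8-1-9-5-17"/><path d="M438 17l2 13-4 15 2 22 2 8 5 7 9 6 24 8 23 10 14 4 12 1"/></g><g data-elev="600"><path d="M265 527l-2-1 1-3 27-13 11-2 17 1 11-4 20-20 2-6-1-6-5-13-8-14-6 8-6 2-27-4-7-5-1-12 7-24 1-8-4-10-8-11-6-5-12-4-4-6 1-30-1-32-1-10-4-6-9-10-7-16-21-21-7-19-7-4-16-2-5-4-2-11 3-4 10-8 0-4-2-5-10-8-28-6-9-6-12-14-5-2-8 1-4-3-1-17-6-16 0-7 21 9 16 9 6-1 1-6-3-9-12-18-5-9-2-8 0-15-3-9-16-21-2-8"/><path d="M336 439l2 0 1-10-2-6-4-2-2 2 0 4z"/></g><g data-elev="700"><path d="M117 527l1-5 3-4 9 1 16-5 19-1 5 0 3 2 1 12"/><path d="M198 527l-2-8-7-9-1-4-1-25 5-20 13-12 10-19 10-8 17-9 9-3 11 3 11 9 9-12 1-8-4-5-24-15-5-7-1-6 4-68-2-6-11-12-2-12-2-5-9-6-20-2-8-4-1-4 5-13-1-4-15 4-8 0-18-4-10-4-4-6 1-6 5-6 15-9 2-8-1-7-8-5-45-16-5-4-23-63-14-24-16-21 1-5 9-18 2-14"/></g><g data-elev="800"><path d="M46 527l-3-22 3-20-1-7-4-6-7-4-17 0"/><path d="M17 320l5-25 3-1 4 2 6 5 0 10 5 8 25 11 13 11 8 13 9 25 4 4 22 5 9 8 4 1 16-22 4-2 4 0 31 16 10 16 4 3 10-4 6-7 6-26 4-36 6-16 0-17-4-4-13-5 1-10-3-4-38-8-24 6-13-6-5-4-2-9 7-9-9-18 0-13 5-9 14-11 3-4-2-4-9-4-16-2-6 3-15 28-1 7 2 13-1 6-16 12-16 16-9 2-16-1-11-4-6-5-2-6 1-6 5-11 4-3 13-3 9-4 9-6 5-5 3-18 18-30 3-8-1-10-6-15-15-22-13-12-9-21-5-5-22-13 1-5 4-8 18-21 3-12"/></g><g data-elev="900"><path d="M17 147l6 2 12 10 3 1 2-2-2-12-5-15-8-10-8-4"/></g>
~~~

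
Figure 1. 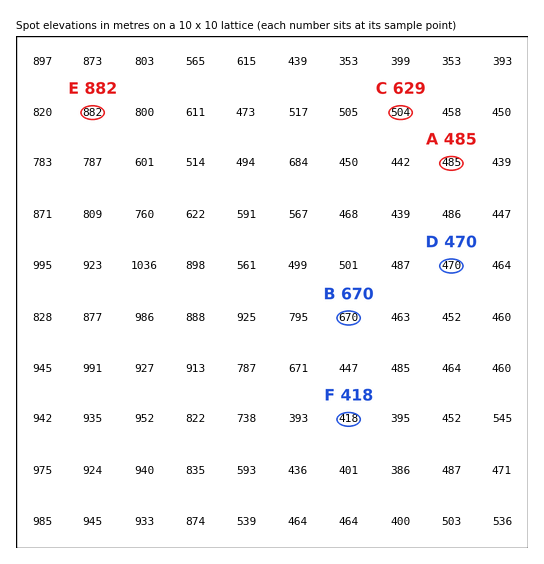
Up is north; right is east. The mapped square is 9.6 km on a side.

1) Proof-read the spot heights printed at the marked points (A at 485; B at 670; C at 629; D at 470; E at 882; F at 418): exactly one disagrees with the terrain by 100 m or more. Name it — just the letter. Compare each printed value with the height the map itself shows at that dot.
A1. C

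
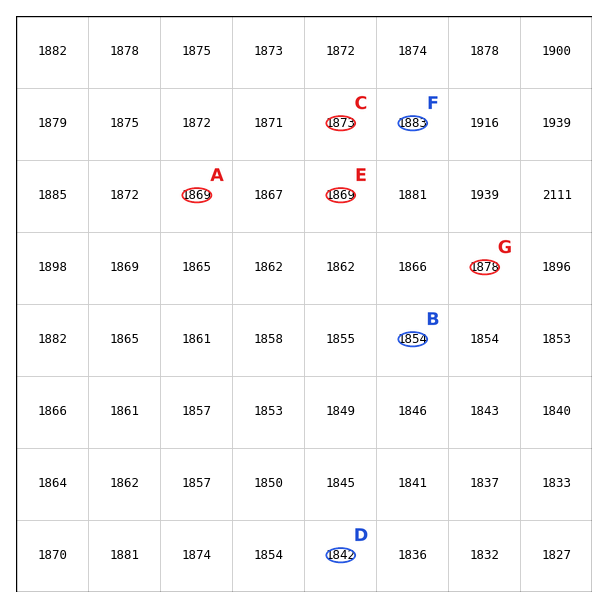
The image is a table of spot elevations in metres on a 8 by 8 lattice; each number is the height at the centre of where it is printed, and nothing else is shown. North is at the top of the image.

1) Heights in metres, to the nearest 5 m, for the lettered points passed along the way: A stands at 1870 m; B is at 1855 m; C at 1875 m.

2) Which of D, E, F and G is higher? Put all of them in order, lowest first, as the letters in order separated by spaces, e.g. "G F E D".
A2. D E G F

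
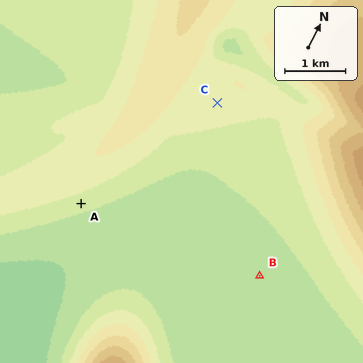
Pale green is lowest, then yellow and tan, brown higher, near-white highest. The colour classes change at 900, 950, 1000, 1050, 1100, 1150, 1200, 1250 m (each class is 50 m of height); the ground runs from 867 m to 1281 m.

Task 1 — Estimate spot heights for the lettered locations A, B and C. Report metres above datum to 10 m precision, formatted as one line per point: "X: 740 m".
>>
A: 970 m
B: 930 m
C: 1040 m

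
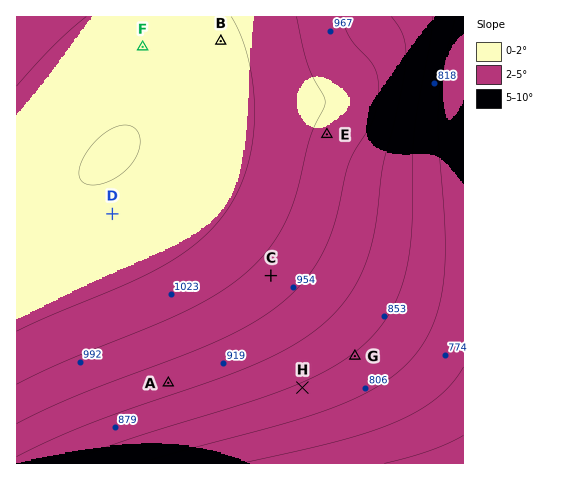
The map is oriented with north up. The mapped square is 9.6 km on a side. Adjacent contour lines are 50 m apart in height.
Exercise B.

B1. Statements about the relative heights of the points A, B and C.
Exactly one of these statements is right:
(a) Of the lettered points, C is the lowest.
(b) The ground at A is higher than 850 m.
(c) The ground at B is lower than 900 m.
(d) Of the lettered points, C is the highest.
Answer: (b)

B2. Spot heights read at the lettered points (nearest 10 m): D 1090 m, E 990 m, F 1080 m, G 850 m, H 840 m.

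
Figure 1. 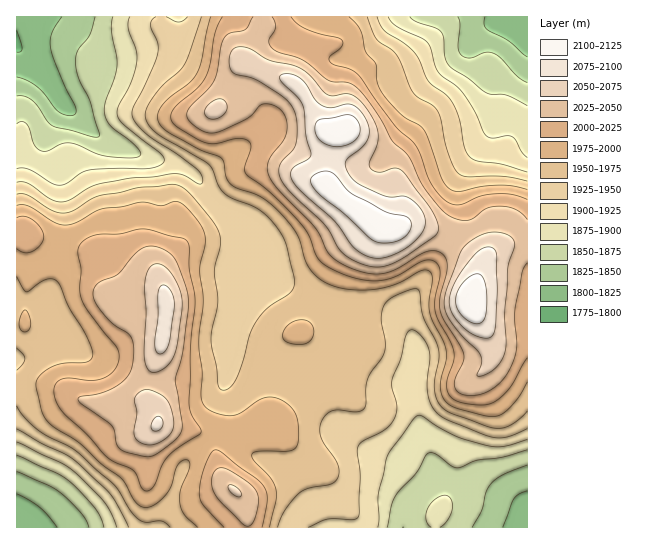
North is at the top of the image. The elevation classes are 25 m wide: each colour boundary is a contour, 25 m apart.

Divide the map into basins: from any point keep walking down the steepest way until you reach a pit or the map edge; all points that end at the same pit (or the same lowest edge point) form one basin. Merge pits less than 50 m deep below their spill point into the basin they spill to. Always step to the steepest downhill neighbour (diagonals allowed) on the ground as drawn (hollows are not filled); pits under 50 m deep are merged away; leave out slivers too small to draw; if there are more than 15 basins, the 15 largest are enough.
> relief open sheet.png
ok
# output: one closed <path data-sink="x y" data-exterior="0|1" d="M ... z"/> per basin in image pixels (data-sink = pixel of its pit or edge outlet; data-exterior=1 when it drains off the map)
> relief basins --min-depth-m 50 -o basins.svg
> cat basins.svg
<path data-sink="17 43" data-exterior="1" d="M262 16l-246 1 0 214 7 1 27 11 41 9 8 4 13 11 19 26 28 0 6 4 2 17-4 28-14 36-1 19 8 13 2 14 39 7 9 4 5 6 27-10 33-9-2-45 11-31 11-11 11-4 11-12 14-20 16-38 9-12 17-16 6-11-2-3-34-22-12-14 5-38 5-12-8-2-8-6-16-30-11-12-24-10-23-12 1-8 15-28z"/><path data-sink="527 527" data-exterior="1" d="M375 220l-2 1 2 1-6 11-17 16-9 12-16 38-14 20-11 12-11 4-11 11-11 31 2 45-49 14-10 6 8 31 5 9 16 15 6 14 2 17 278 0 1-191-31 0-17-16-11-19 11-31 0-6-4-7-15-13-16-10-20-8-22-2-12 3z"/><path data-sink="527 17" data-exterior="1" d="M527 16l-264 0 0 9-15 28-1 8 23 12 24 10 11 12 16 30 8 6 8 2-5 12-5 38 12 14 44 28 8 3 12-3 16 0 26 10 30 22 5 8 1 6 3-9 10-11 17-8 17-2z"/><path data-sink="17 527" data-exterior="1" d="M23 232l-7 1 0 294 231 1 1-7-4-19-3-5-18-19-12-39-5-4-9-4-40-8-1-13-8-13 0-14 15-41 4-28-2-17-6-4-28 0-19-26-13-11-12-5-37-8z"/>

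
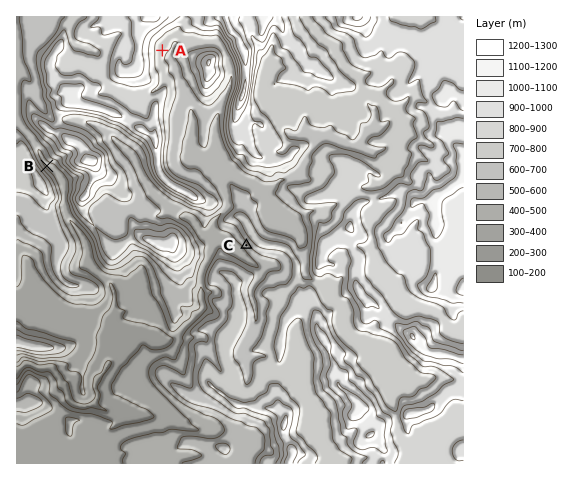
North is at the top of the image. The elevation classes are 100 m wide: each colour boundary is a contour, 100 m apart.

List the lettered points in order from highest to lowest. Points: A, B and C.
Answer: A C B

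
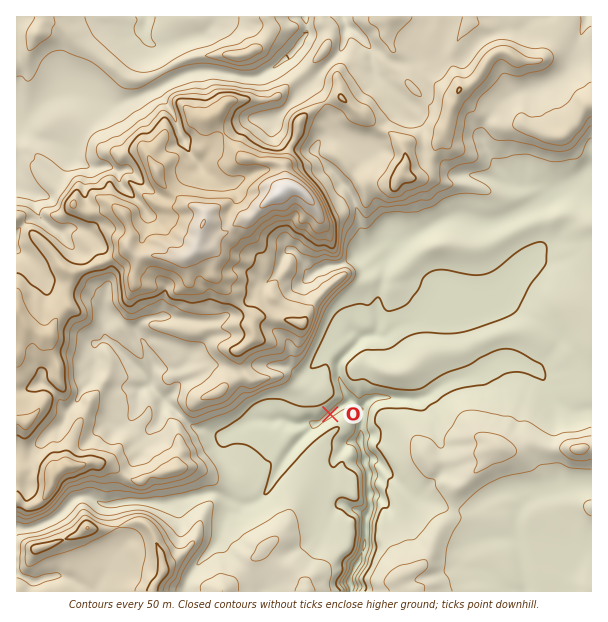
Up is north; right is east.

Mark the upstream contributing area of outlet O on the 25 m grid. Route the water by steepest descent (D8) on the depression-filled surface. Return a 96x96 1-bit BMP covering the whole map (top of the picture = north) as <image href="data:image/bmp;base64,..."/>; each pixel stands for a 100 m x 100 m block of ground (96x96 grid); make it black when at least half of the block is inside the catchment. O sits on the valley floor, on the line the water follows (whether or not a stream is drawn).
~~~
<image width="96" height="96" href="data:image/bmp;base64,Qk2+BAAAAAAAAD4AAAAoAAAAYAAAAGAAAAABAAEAAAAAAIAEAAATCwAAEwsAAAIAAAAAAAAA////AAAAAAAAAAH/4AAAAAAAAAAAAAH/8AAAAAAAAAAAAAD/+AAAAAAAAAAAAAD//AAAAAAAAAAAAAD//gAAAAAAAAAAAAD//wAAAAAAAAAAAAD//4AAAAAAAAAwAAD//8AAAAAAAAB+AAH//+AAAAAAAAB/wAH///AAAAAAAAB/9wP///AAAAAAAAB//+f///gAAAAAAAB///////wAAAAAAAA///////wAAAAAAAB///////wAAAAAAAD///////wAAAAAAAD///////4AAAAAAAD///////4AAAAAAAD///////8AAAAAAAD///////+AAAAAAAD///////+AAAAAAAD////////AAAAAAAB////////AAAAAAAB////////AAAAAAAB////////gAAAAAAB////////wAAAAAAB////////4AAAAAAA////////8AAAAAAD////////4AAAAAAD////////wAAAAAAD////////gAAAAAAD////////gAAAAAAD////////AAAAAAAD///////+AAAAAAAD///////wAAAAAAAD//////ngAAAAAAAD//////AAAAAAAAAD//////AAAAAAAAAD/////+AAAAAAAAAD/////+AAAAAAAAAD/////+AAAAAAAAAD//////gAAAAAAAAD//////wAAAAAAAADj/////gAAAAAAAADD/////gAAAAAAAACB/////wAAAAAAAAAB/////gAAAAAAAAAA/////AAAAAAAAAAA////+AAAAAAAAAAA////8AAAAAAAAAAAf///4AAAAAAAAAAAf///wAAAAAAAAAAAf///gAAAAAAAAAAAH///gAAAAAAAAAAAB///gAAAAAAAAAAAAP//gAAAAAAAAAAAAGAHgAAAAAAAAAAAAAAAAAAAAAAAAAAAAAAAAAAAAAAAAAAAAAAAAAAAAAAAAAAAAAAAAAAAAAAAAAAAAAAAAAAAAAAAAAAAAAAAAAAAAAAAAAAAAAAAAAAAAAAAAAAAAAAAAAAAAAAAAAAAAAAAAAAAAAAAAAAAAAAAAAAAAAAAAAAAAAAAAAAAAAAAAAAAAAAAAAAAAAAAAAAAAAAAAAAAAAAAAAAAAAAAAAAAAAAAAAAAAAAAAAAAAAAAAAAAAAAAAAAAAAAAAAAAAAAAAAAAAAAAAAAAAAAAAAAAAAAAAAAAAAAAAAAAAAAAAAAAAAAAAAAAAAAAAAAAAAAAAAAAAAAAAAAAAAAAAAAAAAAAAAAAAAAAAAAAAAAAAAAAAAAAAAAAAAAAAAAAAAAAAAAAAAAAAAAAAAAAAAAAAAAAAAAAAAAAAAAAAAAAAAAAAAAAAAAAAAAAAAAAAAAAAAAAAAAAAAAAAAAAAAAAAAAAAAAAAAAAAAAAAAAAAAAAAAAAAAAAAAAAAAAAAAAAAAAAAAAAAAAAAAAAAAAAAAAAAAAAAAAAAAAAAAAAAAAAAAAAAAAAAAAAAAAAAAAAAAAAAAAAAAAAAAAAAAAAAAAAAAAAAAAAAAAAAAAAAAA="/>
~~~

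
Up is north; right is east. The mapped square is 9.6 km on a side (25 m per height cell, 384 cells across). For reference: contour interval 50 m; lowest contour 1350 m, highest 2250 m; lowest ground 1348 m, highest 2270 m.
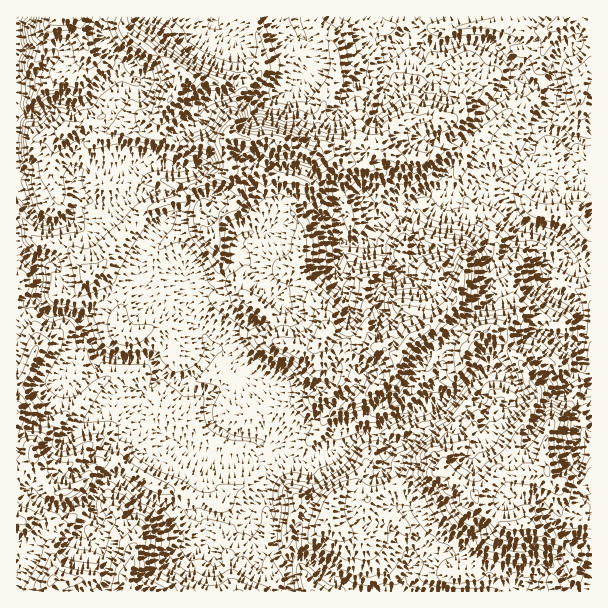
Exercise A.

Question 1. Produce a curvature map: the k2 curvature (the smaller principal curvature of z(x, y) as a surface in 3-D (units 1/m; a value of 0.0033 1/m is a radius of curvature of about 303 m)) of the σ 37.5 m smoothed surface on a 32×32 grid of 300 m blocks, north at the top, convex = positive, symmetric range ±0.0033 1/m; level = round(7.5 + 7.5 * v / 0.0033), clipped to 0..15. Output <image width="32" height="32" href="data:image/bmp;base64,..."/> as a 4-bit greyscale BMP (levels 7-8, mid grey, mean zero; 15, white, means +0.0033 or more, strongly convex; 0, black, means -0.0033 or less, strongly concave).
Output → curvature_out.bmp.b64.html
<image width="32" height="32" href="data:image/bmp;base64,Qk12AgAAAAAAAHYAAAAoAAAAIAAAACAAAAABAAQAAAAAAAACAAATCwAAEwsAABAAAAAAAAAAAAAAABEREQAiIiIAMzMzAERERABVVVUAZmZmAHd3dwCIiIgAmZmZAKqqqgC7u7sAzMzMAN3d3QDu7u4A////AEdlU2Z2Z3VhcSQ0VERENwNVZlR0VWRlQgV3dVd2VUBEVlZGdkVXZiJoeHVmVWdEUmRyVndnZ2Yyh3ZnVmJodSVzAhhGRWZmJjhnZlWGVXFmVYUHQmZ3dUooZ2ZFWGU1dWYyQkZXd3ZEQ2U0aHOGd1JWRTZFdmd2dlVJJlhUZldRJSVkZ2d2ZnZ1MzIlVWcXQlFkV3d4V4d2RTQRVVVlF2F1V2d3d1h3dXBDQxFEU0AyRWV3ZWRXd2QjJFNUAXFlBEVnRUNmZ2VFdVNWJHMlY4BIZgRUeGdGh3ZWdjNlRGdBVoNId3dnRHZoNjV1F5YzYWAAZ3dmd2ZFaBcEVmFGZ4FQhlZ3hmV0VnUjOEN1NlMWoFeGZ3djdndiWAJVRTdidgFXd2d1VUd3YmUFVjcVU0QId2d2dIVHd3QiWARkQ2Q4MBR3dVVlZmdTdUNVVHQkZgiDVmdRVWVlQ3RTVmZih2Y4dIdkNhNDVoI0VERVZXZmB2VWZTAWdBAEdid0Z1R2diZldlRWRiJ1d2SGZmZ3SFcmlWd3UjlFhkVmZlRUd2RGAHVmZnQmUUREZUh4hFhjZhEBN1SVEDNFZzcmVGZGY2YGeERDN2c3VldkR2R2hDJ3ElZ0RIU1ZmdmV0ZXiFNlZwVGM3dEZmdXWGZVMhImVkUHdyVEVmZ2ZXVWdUZmd2Z2"/>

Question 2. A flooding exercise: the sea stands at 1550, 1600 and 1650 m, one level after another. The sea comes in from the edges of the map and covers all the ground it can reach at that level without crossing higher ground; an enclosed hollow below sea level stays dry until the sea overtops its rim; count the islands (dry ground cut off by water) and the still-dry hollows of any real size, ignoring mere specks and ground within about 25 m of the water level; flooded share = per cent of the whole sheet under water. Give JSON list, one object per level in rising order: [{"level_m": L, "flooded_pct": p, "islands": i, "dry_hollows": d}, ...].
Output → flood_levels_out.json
[{"level_m": 1550, "flooded_pct": 15, "islands": 0, "dry_hollows": 0}, {"level_m": 1600, "flooded_pct": 21, "islands": 0, "dry_hollows": 0}, {"level_m": 1650, "flooded_pct": 26, "islands": 0, "dry_hollows": 0}]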